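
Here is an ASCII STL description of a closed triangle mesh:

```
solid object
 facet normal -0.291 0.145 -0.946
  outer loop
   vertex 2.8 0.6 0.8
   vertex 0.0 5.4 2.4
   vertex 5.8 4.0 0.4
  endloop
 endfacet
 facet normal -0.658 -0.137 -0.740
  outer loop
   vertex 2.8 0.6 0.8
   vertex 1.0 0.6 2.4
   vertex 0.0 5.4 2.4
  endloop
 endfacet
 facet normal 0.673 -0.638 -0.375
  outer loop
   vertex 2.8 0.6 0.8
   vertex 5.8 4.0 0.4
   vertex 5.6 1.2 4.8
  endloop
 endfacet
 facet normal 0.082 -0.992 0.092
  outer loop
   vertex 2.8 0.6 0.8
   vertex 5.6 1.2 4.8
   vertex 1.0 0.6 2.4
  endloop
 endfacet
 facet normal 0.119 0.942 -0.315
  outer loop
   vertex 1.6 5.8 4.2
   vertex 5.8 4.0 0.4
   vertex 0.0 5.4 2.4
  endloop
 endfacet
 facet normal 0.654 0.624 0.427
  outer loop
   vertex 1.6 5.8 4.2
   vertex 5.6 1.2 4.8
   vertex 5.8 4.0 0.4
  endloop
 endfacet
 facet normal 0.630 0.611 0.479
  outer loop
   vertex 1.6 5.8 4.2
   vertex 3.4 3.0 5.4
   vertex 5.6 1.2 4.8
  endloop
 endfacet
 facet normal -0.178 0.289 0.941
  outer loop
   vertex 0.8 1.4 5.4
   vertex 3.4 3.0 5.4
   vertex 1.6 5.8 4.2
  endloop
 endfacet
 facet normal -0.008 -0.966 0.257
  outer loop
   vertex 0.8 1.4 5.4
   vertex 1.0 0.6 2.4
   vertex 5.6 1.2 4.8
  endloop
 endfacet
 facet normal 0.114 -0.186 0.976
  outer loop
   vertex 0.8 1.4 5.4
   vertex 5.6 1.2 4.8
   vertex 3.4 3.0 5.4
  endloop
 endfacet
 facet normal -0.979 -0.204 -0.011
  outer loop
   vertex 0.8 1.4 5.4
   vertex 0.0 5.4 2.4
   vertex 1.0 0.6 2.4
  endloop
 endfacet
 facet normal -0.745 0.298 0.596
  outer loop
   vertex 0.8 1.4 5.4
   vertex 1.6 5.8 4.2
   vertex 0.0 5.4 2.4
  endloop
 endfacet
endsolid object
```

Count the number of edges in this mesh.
18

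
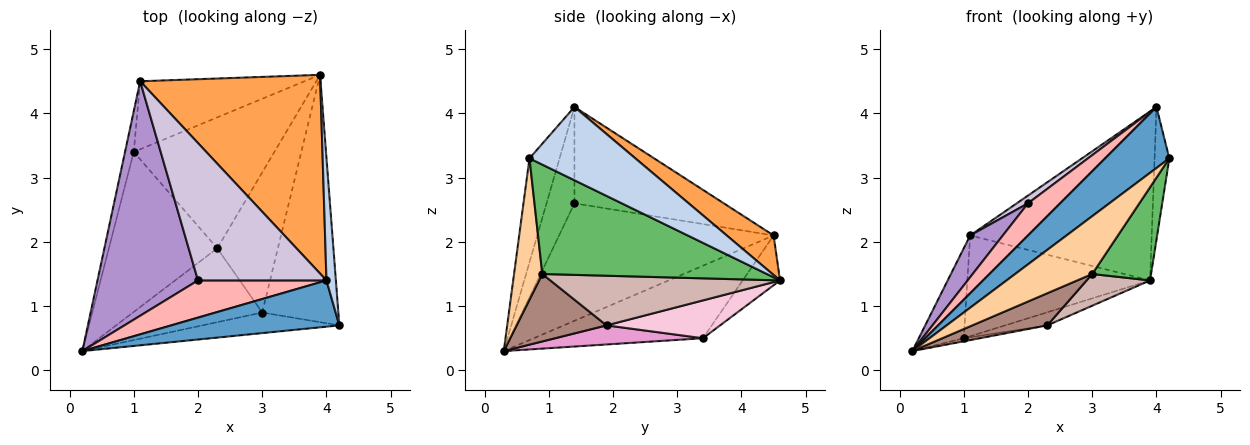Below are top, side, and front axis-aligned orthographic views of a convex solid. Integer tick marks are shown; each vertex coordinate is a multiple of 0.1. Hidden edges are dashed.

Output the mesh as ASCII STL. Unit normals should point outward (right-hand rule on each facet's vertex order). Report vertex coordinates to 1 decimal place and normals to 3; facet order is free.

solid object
 facet normal -0.350 -0.747 0.566
  outer loop
   vertex 4.0 1.4 4.1
   vertex 0.2 0.3 0.3
   vertex 4.2 0.7 3.3
  endloop
 endfacet
 facet normal 0.983 0.137 0.126
  outer loop
   vertex 4.0 1.4 4.1
   vertex 4.2 0.7 3.3
   vertex 3.9 4.6 1.4
  endloop
 endfacet
 facet normal 0.165 0.639 0.751
  outer loop
   vertex 1.1 4.5 2.1
   vertex 4.0 1.4 4.1
   vertex 3.9 4.6 1.4
  endloop
 endfacet
 facet normal 0.327 -0.891 -0.317
  outer loop
   vertex 3.0 0.9 1.5
   vertex 4.2 0.7 3.3
   vertex 0.2 0.3 0.3
  endloop
 endfacet
 facet normal 0.802 -0.210 -0.558
  outer loop
   vertex 3.0 0.9 1.5
   vertex 3.9 4.6 1.4
   vertex 4.2 0.7 3.3
  endloop
 endfacet
 facet normal -0.960 0.255 -0.115
  outer loop
   vertex 1.0 3.4 0.5
   vertex 0.2 0.3 0.3
   vertex 1.1 4.5 2.1
  endloop
 endfacet
 facet normal -0.167 0.817 -0.551
  outer loop
   vertex 1.0 3.4 0.5
   vertex 1.1 4.5 2.1
   vertex 3.9 4.6 1.4
  endloop
 endfacet
 facet normal -0.494 -0.568 0.658
  outer loop
   vertex 2.0 1.4 2.6
   vertex 0.2 0.3 0.3
   vertex 4.0 1.4 4.1
  endloop
 endfacet
 facet normal -0.755 -0.115 0.646
  outer loop
   vertex 2.0 1.4 2.6
   vertex 1.1 4.5 2.1
   vertex 0.2 0.3 0.3
  endloop
 endfacet
 facet normal -0.599 -0.045 0.799
  outer loop
   vertex 2.0 1.4 2.6
   vertex 4.0 1.4 4.1
   vertex 1.1 4.5 2.1
  endloop
 endfacet
 facet normal 0.432 -0.360 -0.827
  outer loop
   vertex 2.3 1.9 0.7
   vertex 3.0 0.9 1.5
   vertex 0.2 0.3 0.3
  endloop
 endfacet
 facet normal 0.624 -0.172 -0.762
  outer loop
   vertex 2.3 1.9 0.7
   vertex 3.9 4.6 1.4
   vertex 3.0 0.9 1.5
  endloop
 endfacet
 facet normal 0.173 0.019 -0.985
  outer loop
   vertex 2.3 1.9 0.7
   vertex 0.2 0.3 0.3
   vertex 1.0 3.4 0.5
  endloop
 endfacet
 facet normal 0.259 0.096 -0.961
  outer loop
   vertex 2.3 1.9 0.7
   vertex 1.0 3.4 0.5
   vertex 3.9 4.6 1.4
  endloop
 endfacet
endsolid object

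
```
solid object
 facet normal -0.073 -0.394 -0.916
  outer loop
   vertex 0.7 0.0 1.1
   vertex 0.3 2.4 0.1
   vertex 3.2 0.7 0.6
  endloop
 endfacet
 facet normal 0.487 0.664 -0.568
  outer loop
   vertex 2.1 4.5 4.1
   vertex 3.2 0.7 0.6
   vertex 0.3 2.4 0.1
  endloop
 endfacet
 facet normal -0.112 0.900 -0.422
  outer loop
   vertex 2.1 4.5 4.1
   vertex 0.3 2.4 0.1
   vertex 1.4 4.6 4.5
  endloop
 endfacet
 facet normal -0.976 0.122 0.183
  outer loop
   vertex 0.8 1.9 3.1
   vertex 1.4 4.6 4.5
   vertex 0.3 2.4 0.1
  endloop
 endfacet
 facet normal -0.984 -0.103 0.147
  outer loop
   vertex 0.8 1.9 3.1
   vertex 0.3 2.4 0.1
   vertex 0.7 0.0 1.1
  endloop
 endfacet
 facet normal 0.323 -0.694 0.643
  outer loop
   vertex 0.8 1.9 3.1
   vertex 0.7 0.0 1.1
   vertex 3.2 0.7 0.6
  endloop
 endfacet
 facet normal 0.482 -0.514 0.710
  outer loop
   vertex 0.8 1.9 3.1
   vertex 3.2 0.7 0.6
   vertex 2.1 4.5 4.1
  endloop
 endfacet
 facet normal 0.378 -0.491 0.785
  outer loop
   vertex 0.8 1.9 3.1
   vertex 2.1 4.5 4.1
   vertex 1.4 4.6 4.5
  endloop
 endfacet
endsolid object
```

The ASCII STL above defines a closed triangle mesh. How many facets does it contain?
8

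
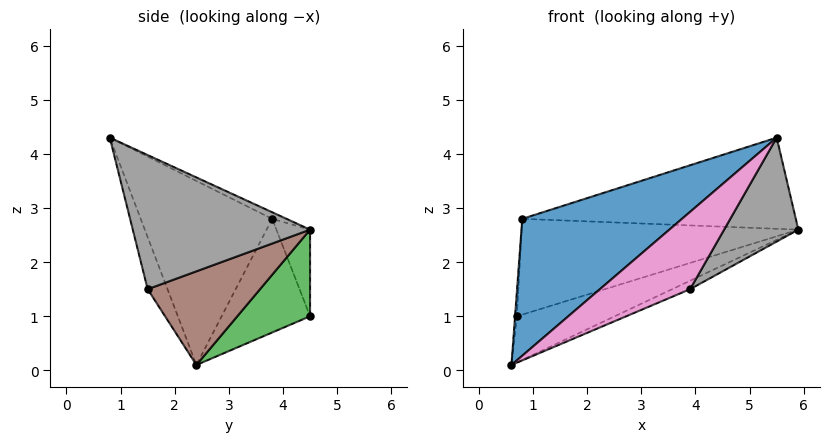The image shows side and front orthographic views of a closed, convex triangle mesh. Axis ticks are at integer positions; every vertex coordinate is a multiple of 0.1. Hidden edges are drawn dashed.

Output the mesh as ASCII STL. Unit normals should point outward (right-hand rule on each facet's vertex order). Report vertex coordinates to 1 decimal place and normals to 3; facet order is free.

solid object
 facet normal -0.580 -0.705 0.408
  outer loop
   vertex 0.8 3.8 2.8
   vertex 0.6 2.4 0.1
   vertex 5.5 0.8 4.3
  endloop
 endfacet
 facet normal -0.022 0.419 0.908
  outer loop
   vertex 0.8 3.8 2.8
   vertex 5.5 0.8 4.3
   vertex 5.9 4.5 2.6
  endloop
 endfacet
 facet normal 0.273 0.368 -0.889
  outer loop
   vertex 0.7 4.5 1.0
   vertex 5.9 4.5 2.6
   vertex 0.6 2.4 0.1
  endloop
 endfacet
 facet normal -0.998 0.020 0.063
  outer loop
   vertex 0.7 4.5 1.0
   vertex 0.6 2.4 0.1
   vertex 0.8 3.8 2.8
  endloop
 endfacet
 facet normal -0.112 0.924 0.366
  outer loop
   vertex 0.7 4.5 1.0
   vertex 0.8 3.8 2.8
   vertex 5.9 4.5 2.6
  endloop
 endfacet
 facet normal 0.405 0.065 -0.912
  outer loop
   vertex 3.9 1.5 1.5
   vertex 0.6 2.4 0.1
   vertex 5.9 4.5 2.6
  endloop
 endfacet
 facet normal -0.213 -0.970 -0.120
  outer loop
   vertex 3.9 1.5 1.5
   vertex 5.5 0.8 4.3
   vertex 0.6 2.4 0.1
  endloop
 endfacet
 facet normal 0.783 -0.328 -0.529
  outer loop
   vertex 3.9 1.5 1.5
   vertex 5.9 4.5 2.6
   vertex 5.5 0.8 4.3
  endloop
 endfacet
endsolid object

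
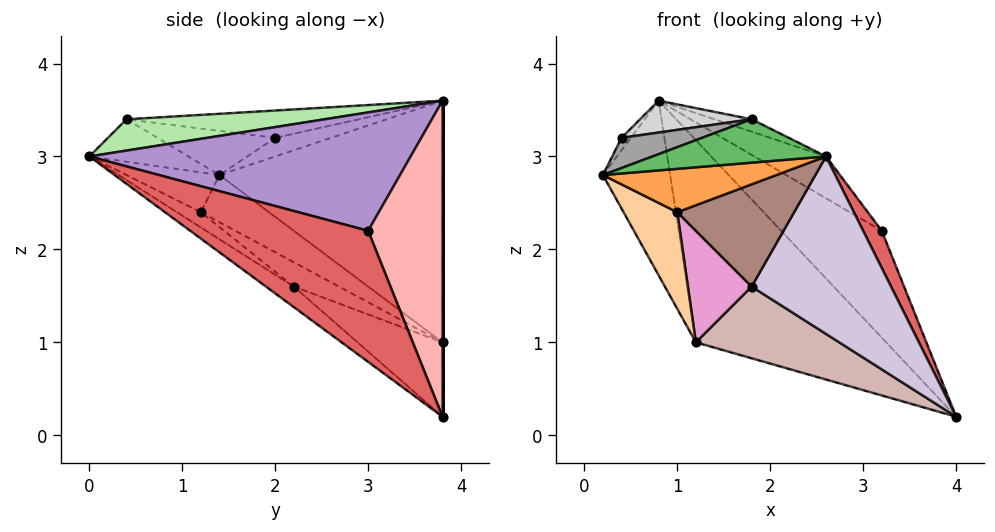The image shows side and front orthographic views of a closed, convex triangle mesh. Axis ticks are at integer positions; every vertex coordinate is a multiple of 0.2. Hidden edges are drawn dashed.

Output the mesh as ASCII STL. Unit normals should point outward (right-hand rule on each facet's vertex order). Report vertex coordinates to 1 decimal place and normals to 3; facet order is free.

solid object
 facet normal -0.947 0.285 -0.146
  outer loop
   vertex 1.2 3.8 1.0
   vertex 0.2 1.4 2.8
   vertex 0.8 3.8 3.6
  endloop
 endfacet
 facet normal 0.000 1.000 0.000
  outer loop
   vertex 1.2 3.8 1.0
   vertex 0.8 3.8 3.6
   vertex 4.0 3.8 0.2
  endloop
 endfacet
 facet normal -0.422 -0.787 -0.450
  outer loop
   vertex 1.0 1.2 2.4
   vertex 2.6 0.0 3.0
   vertex 0.2 1.4 2.8
  endloop
 endfacet
 facet normal -0.488 -0.384 -0.784
  outer loop
   vertex 1.0 1.2 2.4
   vertex 0.2 1.4 2.8
   vertex 1.2 3.8 1.0
  endloop
 endfacet
 facet normal -0.492 -0.862 -0.123
  outer loop
   vertex 1.8 0.4 3.4
   vertex 0.2 1.4 2.8
   vertex 2.6 0.0 3.0
  endloop
 endfacet
 facet normal 0.481 0.090 0.872
  outer loop
   vertex 1.8 0.4 3.4
   vertex 2.6 0.0 3.0
   vertex 0.8 3.8 3.6
  endloop
 endfacet
 facet normal 0.937 -0.098 0.336
  outer loop
   vertex 3.2 3.0 2.2
   vertex 2.6 0.0 3.0
   vertex 4.0 3.8 0.2
  endloop
 endfacet
 facet normal 0.519 0.702 0.488
  outer loop
   vertex 3.2 3.0 2.2
   vertex 4.0 3.8 0.2
   vertex 0.8 3.8 3.6
  endloop
 endfacet
 facet normal 0.529 0.118 0.840
  outer loop
   vertex 3.2 3.0 2.2
   vertex 0.8 3.8 3.6
   vertex 2.6 0.0 3.0
  endloop
 endfacet
 facet normal -0.112 -0.562 -0.819
  outer loop
   vertex 1.8 2.2 1.6
   vertex 4.0 3.8 0.2
   vertex 2.6 0.0 3.0
  endloop
 endfacet
 facet normal -0.115 -0.563 -0.819
  outer loop
   vertex 1.8 2.2 1.6
   vertex 2.6 0.0 3.0
   vertex 1.0 1.2 2.4
  endloop
 endfacet
 facet normal -0.249 -0.421 -0.872
  outer loop
   vertex 1.8 2.2 1.6
   vertex 1.2 3.8 1.0
   vertex 4.0 3.8 0.2
  endloop
 endfacet
 facet normal -0.307 -0.433 -0.848
  outer loop
   vertex 1.8 2.2 1.6
   vertex 1.0 1.2 2.4
   vertex 1.2 3.8 1.0
  endloop
 endfacet
 facet normal -0.958 0.160 0.239
  outer loop
   vertex 0.4 2.0 3.2
   vertex 0.8 3.8 3.6
   vertex 0.2 1.4 2.8
  endloop
 endfacet
 facet normal -0.513 -0.351 0.783
  outer loop
   vertex 0.4 2.0 3.2
   vertex 0.2 1.4 2.8
   vertex 1.8 0.4 3.4
  endloop
 endfacet
 facet normal -0.299 -0.143 0.944
  outer loop
   vertex 0.4 2.0 3.2
   vertex 1.8 0.4 3.4
   vertex 0.8 3.8 3.6
  endloop
 endfacet
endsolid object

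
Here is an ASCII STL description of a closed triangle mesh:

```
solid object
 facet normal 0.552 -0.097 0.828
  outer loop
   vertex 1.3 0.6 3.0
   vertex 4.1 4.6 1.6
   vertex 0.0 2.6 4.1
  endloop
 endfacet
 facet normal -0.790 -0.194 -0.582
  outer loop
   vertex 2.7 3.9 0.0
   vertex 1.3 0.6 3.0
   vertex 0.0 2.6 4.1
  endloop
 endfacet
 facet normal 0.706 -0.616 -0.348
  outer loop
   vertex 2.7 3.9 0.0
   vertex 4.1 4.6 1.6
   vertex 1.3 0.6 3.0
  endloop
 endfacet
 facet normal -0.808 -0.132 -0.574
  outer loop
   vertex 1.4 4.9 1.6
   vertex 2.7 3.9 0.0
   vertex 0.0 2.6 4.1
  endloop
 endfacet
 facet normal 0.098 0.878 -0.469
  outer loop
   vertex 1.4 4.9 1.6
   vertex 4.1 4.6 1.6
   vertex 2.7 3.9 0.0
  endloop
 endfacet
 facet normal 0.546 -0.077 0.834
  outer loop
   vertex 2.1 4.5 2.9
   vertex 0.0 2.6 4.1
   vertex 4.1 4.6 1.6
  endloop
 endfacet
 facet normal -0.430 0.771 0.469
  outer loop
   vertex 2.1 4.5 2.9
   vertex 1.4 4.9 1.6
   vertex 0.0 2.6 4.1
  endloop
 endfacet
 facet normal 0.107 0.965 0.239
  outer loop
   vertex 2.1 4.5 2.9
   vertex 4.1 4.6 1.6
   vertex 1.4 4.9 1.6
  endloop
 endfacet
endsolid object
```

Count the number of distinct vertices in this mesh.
6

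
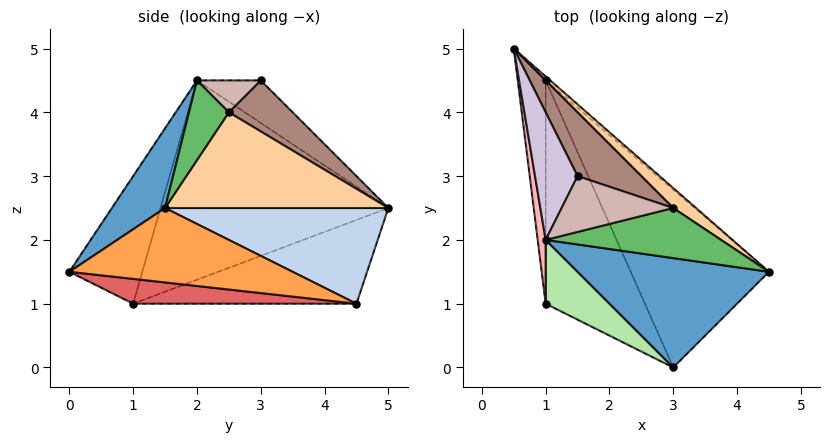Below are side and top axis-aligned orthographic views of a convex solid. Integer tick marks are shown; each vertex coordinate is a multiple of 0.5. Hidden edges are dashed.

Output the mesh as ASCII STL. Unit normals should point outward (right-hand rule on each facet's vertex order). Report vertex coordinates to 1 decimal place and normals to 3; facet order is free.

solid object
 facet normal 0.272 -0.707 0.653
  outer loop
   vertex 1.0 2.0 4.5
   vertex 3.0 0.0 1.5
   vertex 4.5 1.5 2.5
  endloop
 endfacet
 facet normal 0.658 0.752 -0.031
  outer loop
   vertex 1.0 4.5 1.0
   vertex 0.5 5.0 2.5
   vertex 4.5 1.5 2.5
  endloop
 endfacet
 facet normal 0.471 0.112 -0.875
  outer loop
   vertex 1.0 4.5 1.0
   vertex 4.5 1.5 2.5
   vertex 3.0 0.0 1.5
  endloop
 endfacet
 facet normal 0.651 0.743 0.155
  outer loop
   vertex 3.0 2.5 4.0
   vertex 4.5 1.5 2.5
   vertex 0.5 5.0 2.5
  endloop
 endfacet
 facet normal 0.332 -0.597 0.730
  outer loop
   vertex 3.0 2.5 4.0
   vertex 1.0 2.0 4.5
   vertex 4.5 1.5 2.5
  endloop
 endfacet
 facet normal -0.482 -0.843 0.241
  outer loop
   vertex 1.0 1.0 1.0
   vertex 3.0 0.0 1.5
   vertex 1.0 2.0 4.5
  endloop
 endfacet
 facet normal 0.243 0.000 -0.970
  outer loop
   vertex 1.0 1.0 1.0
   vertex 1.0 4.5 1.0
   vertex 3.0 0.0 1.5
  endloop
 endfacet
 facet normal -0.990 -0.139 0.040
  outer loop
   vertex 1.0 1.0 1.0
   vertex 1.0 2.0 4.5
   vertex 0.5 5.0 2.5
  endloop
 endfacet
 facet normal -0.949 0.000 -0.316
  outer loop
   vertex 1.0 1.0 1.0
   vertex 0.5 5.0 2.5
   vertex 1.0 4.5 1.0
  endloop
 endfacet
 facet normal -0.667 0.333 0.667
  outer loop
   vertex 1.5 3.0 4.5
   vertex 0.5 5.0 2.5
   vertex 1.0 2.0 4.5
  endloop
 endfacet
 facet normal 0.422 0.738 0.527
  outer loop
   vertex 1.5 3.0 4.5
   vertex 3.0 2.5 4.0
   vertex 0.5 5.0 2.5
  endloop
 endfacet
 facet normal 0.272 -0.136 0.953
  outer loop
   vertex 1.5 3.0 4.5
   vertex 1.0 2.0 4.5
   vertex 3.0 2.5 4.0
  endloop
 endfacet
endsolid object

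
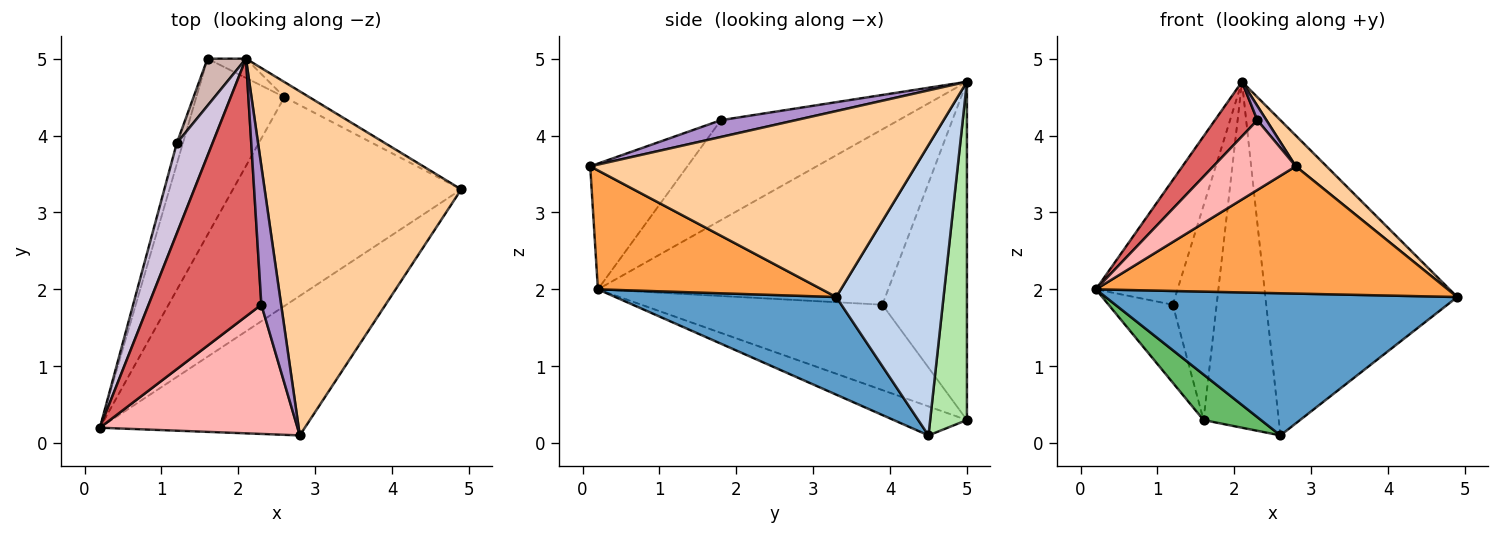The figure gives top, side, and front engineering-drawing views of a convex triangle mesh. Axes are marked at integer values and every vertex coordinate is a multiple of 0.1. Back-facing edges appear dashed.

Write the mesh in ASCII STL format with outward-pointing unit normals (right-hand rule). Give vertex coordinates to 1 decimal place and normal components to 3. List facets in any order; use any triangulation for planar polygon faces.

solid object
 facet normal 0.333 -0.530 -0.779
  outer loop
   vertex 2.6 4.5 0.1
   vertex 4.9 3.3 1.9
   vertex 0.2 0.2 2.0
  endloop
 endfacet
 facet normal 0.488 0.872 -0.042
  outer loop
   vertex 2.6 4.5 0.1
   vertex 2.1 5.0 4.7
   vertex 4.9 3.3 1.9
  endloop
 endfacet
 facet normal 0.394 -0.619 -0.679
  outer loop
   vertex 2.8 0.1 3.6
   vertex 0.2 0.2 2.0
   vertex 4.9 3.3 1.9
  endloop
 endfacet
 facet normal 0.686 -0.065 0.725
  outer loop
   vertex 2.8 0.1 3.6
   vertex 4.9 3.3 1.9
   vertex 2.1 5.0 4.7
  endloop
 endfacet
 facet normal -0.304 -0.238 -0.923
  outer loop
   vertex 1.6 5.0 0.3
   vertex 2.6 4.5 0.1
   vertex 0.2 0.2 2.0
  endloop
 endfacet
 facet normal 0.439 0.897 -0.050
  outer loop
   vertex 1.6 5.0 0.3
   vertex 2.1 5.0 4.7
   vertex 2.6 4.5 0.1
  endloop
 endfacet
 facet normal -0.655 -0.156 0.739
  outer loop
   vertex 2.3 1.8 4.2
   vertex 2.1 5.0 4.7
   vertex 0.2 0.2 2.0
  endloop
 endfacet
 facet normal -0.488 -0.415 0.768
  outer loop
   vertex 2.3 1.8 4.2
   vertex 0.2 0.2 2.0
   vertex 2.8 0.1 3.6
  endloop
 endfacet
 facet normal 0.645 -0.078 0.760
  outer loop
   vertex 2.3 1.8 4.2
   vertex 2.8 0.1 3.6
   vertex 2.1 5.0 4.7
  endloop
 endfacet
 facet normal -0.945 0.266 0.192
  outer loop
   vertex 1.2 3.9 1.8
   vertex 0.2 0.2 2.0
   vertex 2.1 5.0 4.7
  endloop
 endfacet
 facet normal -0.964 0.257 -0.069
  outer loop
   vertex 1.2 3.9 1.8
   vertex 1.6 5.0 0.3
   vertex 0.2 0.2 2.0
  endloop
 endfacet
 facet normal -0.883 0.458 0.100
  outer loop
   vertex 1.2 3.9 1.8
   vertex 2.1 5.0 4.7
   vertex 1.6 5.0 0.3
  endloop
 endfacet
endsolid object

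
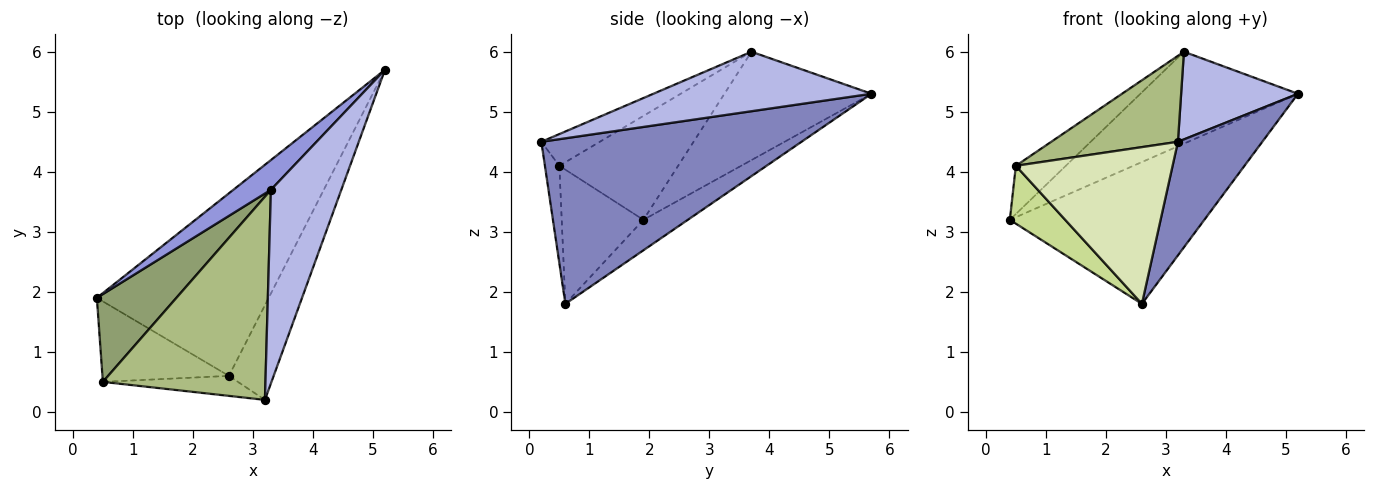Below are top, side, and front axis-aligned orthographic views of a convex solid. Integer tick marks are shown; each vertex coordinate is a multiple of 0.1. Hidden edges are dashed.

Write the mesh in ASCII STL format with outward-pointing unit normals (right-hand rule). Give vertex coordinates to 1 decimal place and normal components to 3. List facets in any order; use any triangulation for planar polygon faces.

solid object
 facet normal -0.139 0.607 -0.782
  outer loop
   vertex 2.6 0.6 1.8
   vertex 0.4 1.9 3.2
   vertex 5.2 5.7 5.3
  endloop
 endfacet
 facet normal 0.921 -0.299 -0.249
  outer loop
   vertex 2.6 0.6 1.8
   vertex 5.2 5.7 5.3
   vertex 3.2 0.2 4.5
  endloop
 endfacet
 facet normal -0.664 0.711 0.230
  outer loop
   vertex 3.3 3.7 6.0
   vertex 5.2 5.7 5.3
   vertex 0.4 1.9 3.2
  endloop
 endfacet
 facet normal 0.610 -0.327 0.722
  outer loop
   vertex 3.3 3.7 6.0
   vertex 3.2 0.2 4.5
   vertex 5.2 5.7 5.3
  endloop
 endfacet
 facet normal -0.753 0.317 0.576
  outer loop
   vertex 0.5 0.5 4.1
   vertex 3.3 3.7 6.0
   vertex 0.4 1.9 3.2
  endloop
 endfacet
 facet normal -0.177 -0.383 0.906
  outer loop
   vertex 0.5 0.5 4.1
   vertex 3.2 0.2 4.5
   vertex 3.3 3.7 6.0
  endloop
 endfacet
 facet normal -0.653 -0.442 -0.615
  outer loop
   vertex 0.5 0.5 4.1
   vertex 0.4 1.9 3.2
   vertex 2.6 0.6 1.8
  endloop
 endfacet
 facet normal -0.091 -0.988 -0.126
  outer loop
   vertex 0.5 0.5 4.1
   vertex 2.6 0.6 1.8
   vertex 3.2 0.2 4.5
  endloop
 endfacet
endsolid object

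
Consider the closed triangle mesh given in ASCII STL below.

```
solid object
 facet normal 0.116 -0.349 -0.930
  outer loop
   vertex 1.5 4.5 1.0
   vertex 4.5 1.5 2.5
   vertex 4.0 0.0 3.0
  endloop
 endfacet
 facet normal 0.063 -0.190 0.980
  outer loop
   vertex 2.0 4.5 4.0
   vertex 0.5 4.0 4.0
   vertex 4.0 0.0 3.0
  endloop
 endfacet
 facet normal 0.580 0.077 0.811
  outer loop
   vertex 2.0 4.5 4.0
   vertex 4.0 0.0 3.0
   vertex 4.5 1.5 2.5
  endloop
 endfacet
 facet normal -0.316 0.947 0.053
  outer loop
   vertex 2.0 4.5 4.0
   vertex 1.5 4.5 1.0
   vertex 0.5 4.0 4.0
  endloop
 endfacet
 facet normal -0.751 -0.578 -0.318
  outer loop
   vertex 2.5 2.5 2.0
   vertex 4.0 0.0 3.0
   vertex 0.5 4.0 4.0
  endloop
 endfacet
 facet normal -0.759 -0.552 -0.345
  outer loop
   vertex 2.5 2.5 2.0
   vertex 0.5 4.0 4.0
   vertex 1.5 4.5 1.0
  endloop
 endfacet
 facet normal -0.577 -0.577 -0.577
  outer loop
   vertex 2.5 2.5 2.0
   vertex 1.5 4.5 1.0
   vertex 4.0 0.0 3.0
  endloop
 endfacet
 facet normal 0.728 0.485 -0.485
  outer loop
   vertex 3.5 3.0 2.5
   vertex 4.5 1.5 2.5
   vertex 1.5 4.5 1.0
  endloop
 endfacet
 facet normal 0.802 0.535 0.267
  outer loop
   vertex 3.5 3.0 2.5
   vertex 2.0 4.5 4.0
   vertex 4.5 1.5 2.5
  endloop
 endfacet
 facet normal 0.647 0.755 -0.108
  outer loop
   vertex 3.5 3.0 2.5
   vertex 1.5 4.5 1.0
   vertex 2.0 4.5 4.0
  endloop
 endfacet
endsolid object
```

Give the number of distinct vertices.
7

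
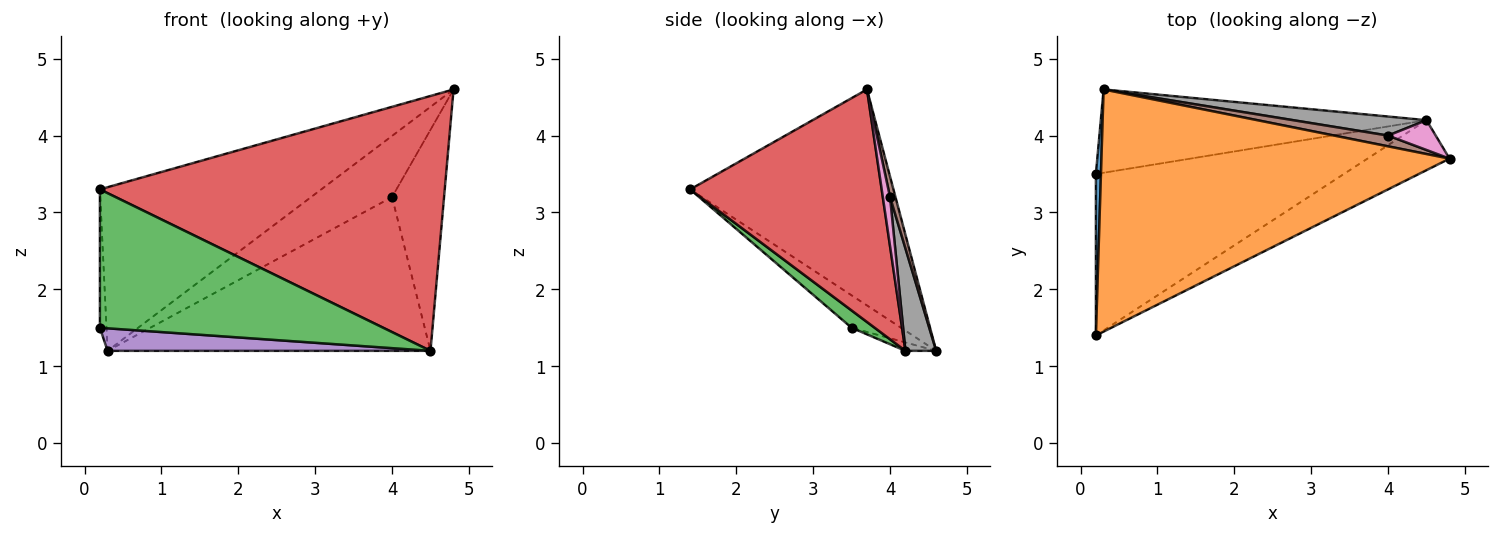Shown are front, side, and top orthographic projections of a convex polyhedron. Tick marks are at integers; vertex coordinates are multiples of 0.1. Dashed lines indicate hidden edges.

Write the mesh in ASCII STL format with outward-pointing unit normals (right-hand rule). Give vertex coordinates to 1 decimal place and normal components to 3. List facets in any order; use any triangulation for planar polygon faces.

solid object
 facet normal -0.980 0.131 0.152
  outer loop
   vertex 0.3 4.6 1.2
   vertex 0.2 3.5 1.5
   vertex 0.2 1.4 3.3
  endloop
 endfacet
 facet normal -0.457 0.498 0.737
  outer loop
   vertex 0.3 4.6 1.2
   vertex 0.2 1.4 3.3
   vertex 4.8 3.7 4.6
  endloop
 endfacet
 facet normal 0.053 -0.650 -0.758
  outer loop
   vertex 4.5 4.2 1.2
   vertex 0.2 1.4 3.3
   vertex 0.2 3.5 1.5
  endloop
 endfacet
 facet normal 0.479 -0.862 -0.169
  outer loop
   vertex 4.5 4.2 1.2
   vertex 4.8 3.7 4.6
   vertex 0.2 1.4 3.3
  endloop
 endfacet
 facet normal -0.025 -0.261 -0.965
  outer loop
   vertex 4.5 4.2 1.2
   vertex 0.2 3.5 1.5
   vertex 0.3 4.6 1.2
  endloop
 endfacet
 facet normal 0.066 0.983 0.173
  outer loop
   vertex 4.0 4.0 3.2
   vertex 0.3 4.6 1.2
   vertex 4.8 3.7 4.6
  endloop
 endfacet
 facet normal 0.137 0.982 0.132
  outer loop
   vertex 4.0 4.0 3.2
   vertex 4.8 3.7 4.6
   vertex 4.5 4.2 1.2
  endloop
 endfacet
 facet normal 0.094 0.988 0.122
  outer loop
   vertex 4.0 4.0 3.2
   vertex 4.5 4.2 1.2
   vertex 0.3 4.6 1.2
  endloop
 endfacet
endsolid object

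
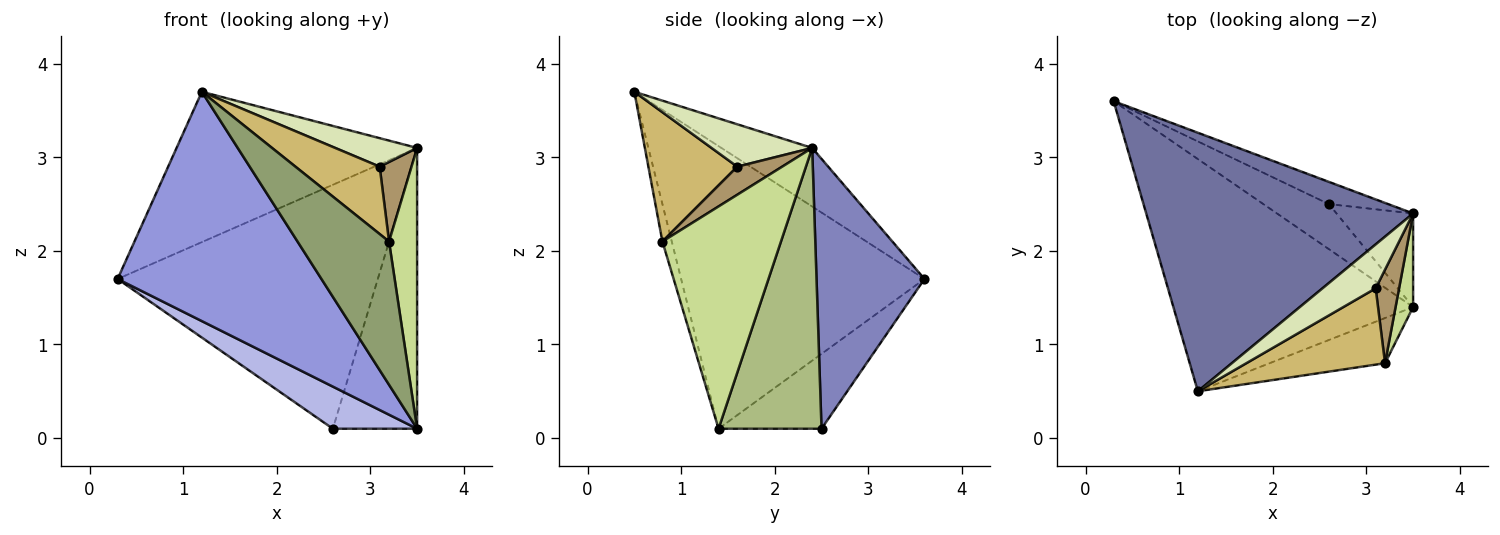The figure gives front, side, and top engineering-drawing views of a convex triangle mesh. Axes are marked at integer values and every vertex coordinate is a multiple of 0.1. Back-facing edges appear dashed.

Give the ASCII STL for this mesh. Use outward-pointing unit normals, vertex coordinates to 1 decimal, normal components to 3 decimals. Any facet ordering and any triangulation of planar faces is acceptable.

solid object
 facet normal -0.186 0.494 0.849
  outer loop
   vertex 1.2 0.5 3.7
   vertex 3.5 2.4 3.1
   vertex 0.3 3.6 1.7
  endloop
 endfacet
 facet normal 0.382 0.920 -0.084
  outer loop
   vertex 2.6 2.5 0.1
   vertex 0.3 3.6 1.7
   vertex 3.5 2.4 3.1
  endloop
 endfacet
 facet normal -0.643 -0.538 -0.545
  outer loop
   vertex 3.5 1.4 0.1
   vertex 1.2 0.5 3.7
   vertex 0.3 3.6 1.7
  endloop
 endfacet
 facet normal -0.641 -0.524 -0.561
  outer loop
   vertex 3.5 1.4 0.1
   vertex 0.3 3.6 1.7
   vertex 2.6 2.5 0.1
  endloop
 endfacet
 facet normal -0.097 -0.949 -0.299
  outer loop
   vertex 3.5 1.4 0.1
   vertex 3.2 0.8 2.1
   vertex 1.2 0.5 3.7
  endloop
 endfacet
 facet normal 0.757 0.620 -0.207
  outer loop
   vertex 3.5 1.4 0.1
   vertex 2.6 2.5 0.1
   vertex 3.5 2.4 3.1
  endloop
 endfacet
 facet normal 0.970 -0.230 0.077
  outer loop
   vertex 3.5 1.4 0.1
   vertex 3.5 2.4 3.1
   vertex 3.2 0.8 2.1
  endloop
 endfacet
 facet normal 0.556 -0.452 0.698
  outer loop
   vertex 3.1 1.6 2.9
   vertex 3.5 2.4 3.1
   vertex 1.2 0.5 3.7
  endloop
 endfacet
 facet normal 0.675 -0.478 0.562
  outer loop
   vertex 3.1 1.6 2.9
   vertex 3.2 0.8 2.1
   vertex 3.5 2.4 3.1
  endloop
 endfacet
 facet normal 0.573 -0.543 0.614
  outer loop
   vertex 3.1 1.6 2.9
   vertex 1.2 0.5 3.7
   vertex 3.2 0.8 2.1
  endloop
 endfacet
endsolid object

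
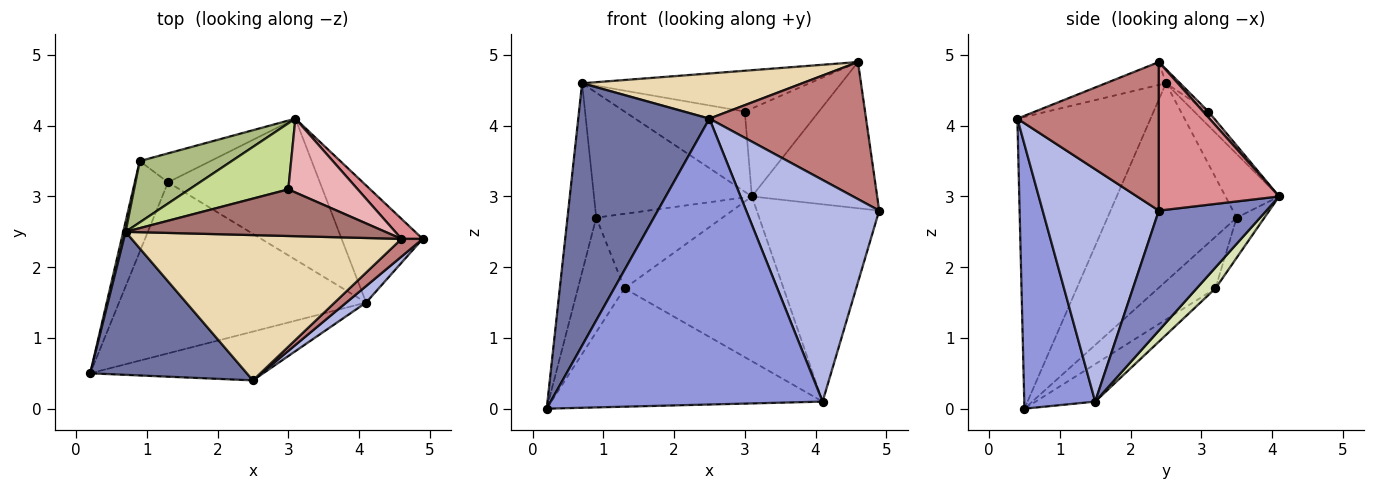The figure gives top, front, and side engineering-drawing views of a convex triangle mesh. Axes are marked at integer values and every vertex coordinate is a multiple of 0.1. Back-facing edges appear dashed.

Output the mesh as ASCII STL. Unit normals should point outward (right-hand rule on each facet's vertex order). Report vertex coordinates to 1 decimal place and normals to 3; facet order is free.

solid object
 facet normal -0.665 -0.655 0.357
  outer loop
   vertex 0.7 2.5 4.6
   vertex 0.2 0.5 0.0
   vertex 2.5 0.4 4.1
  endloop
 endfacet
 facet normal 0.603 0.686 -0.407
  outer loop
   vertex 4.1 1.5 0.1
   vertex 3.1 4.1 3.0
   vertex 4.9 2.4 2.8
  endloop
 endfacet
 facet normal 0.249 -0.955 -0.163
  outer loop
   vertex 4.1 1.5 0.1
   vertex 2.5 0.4 4.1
   vertex 0.2 0.5 0.0
  endloop
 endfacet
 facet normal 0.657 -0.752 0.056
  outer loop
   vertex 4.1 1.5 0.1
   vertex 4.9 2.4 2.8
   vertex 2.5 0.4 4.1
  endloop
 endfacet
 facet normal -0.976 0.217 0.012
  outer loop
   vertex 0.9 3.5 2.7
   vertex 0.2 0.5 0.0
   vertex 0.7 2.5 4.6
  endloop
 endfacet
 facet normal -0.292 0.859 0.421
  outer loop
   vertex 0.9 3.5 2.7
   vertex 0.7 2.5 4.6
   vertex 3.1 4.1 3.0
  endloop
 endfacet
 facet normal -0.090 0.769 0.633
  outer loop
   vertex 3.0 3.1 4.2
   vertex 3.1 4.1 3.0
   vertex 0.7 2.5 4.6
  endloop
 endfacet
 facet normal 0.089 0.757 -0.648
  outer loop
   vertex 1.3 3.2 1.7
   vertex 3.1 4.1 3.0
   vertex 4.1 1.5 0.1
  endloop
 endfacet
 facet normal -0.201 0.913 -0.354
  outer loop
   vertex 1.3 3.2 1.7
   vertex 0.9 3.5 2.7
   vertex 3.1 4.1 3.0
  endloop
 endfacet
 facet normal -0.124 0.564 -0.816
  outer loop
   vertex 1.3 3.2 1.7
   vertex 4.1 1.5 0.1
   vertex 0.2 0.5 0.0
  endloop
 endfacet
 facet normal -0.694 0.564 -0.447
  outer loop
   vertex 1.3 3.2 1.7
   vertex 0.2 0.5 0.0
   vertex 0.9 3.5 2.7
  endloop
 endfacet
 facet normal -0.081 -0.296 0.952
  outer loop
   vertex 4.6 2.4 4.9
   vertex 0.7 2.5 4.6
   vertex 2.5 0.4 4.1
  endloop
 endfacet
 facet normal -0.041 0.658 0.752
  outer loop
   vertex 4.6 2.4 4.9
   vertex 3.0 3.1 4.2
   vertex 0.7 2.5 4.6
  endloop
 endfacet
 facet normal 0.667 -0.739 0.095
  outer loop
   vertex 4.6 2.4 4.9
   vertex 2.5 0.4 4.1
   vertex 4.9 2.4 2.8
  endloop
 endfacet
 facet normal 0.689 0.718 0.098
  outer loop
   vertex 4.6 2.4 4.9
   vertex 4.9 2.4 2.8
   vertex 3.1 4.1 3.0
  endloop
 endfacet
 facet normal 0.054 0.765 0.642
  outer loop
   vertex 4.6 2.4 4.9
   vertex 3.1 4.1 3.0
   vertex 3.0 3.1 4.2
  endloop
 endfacet
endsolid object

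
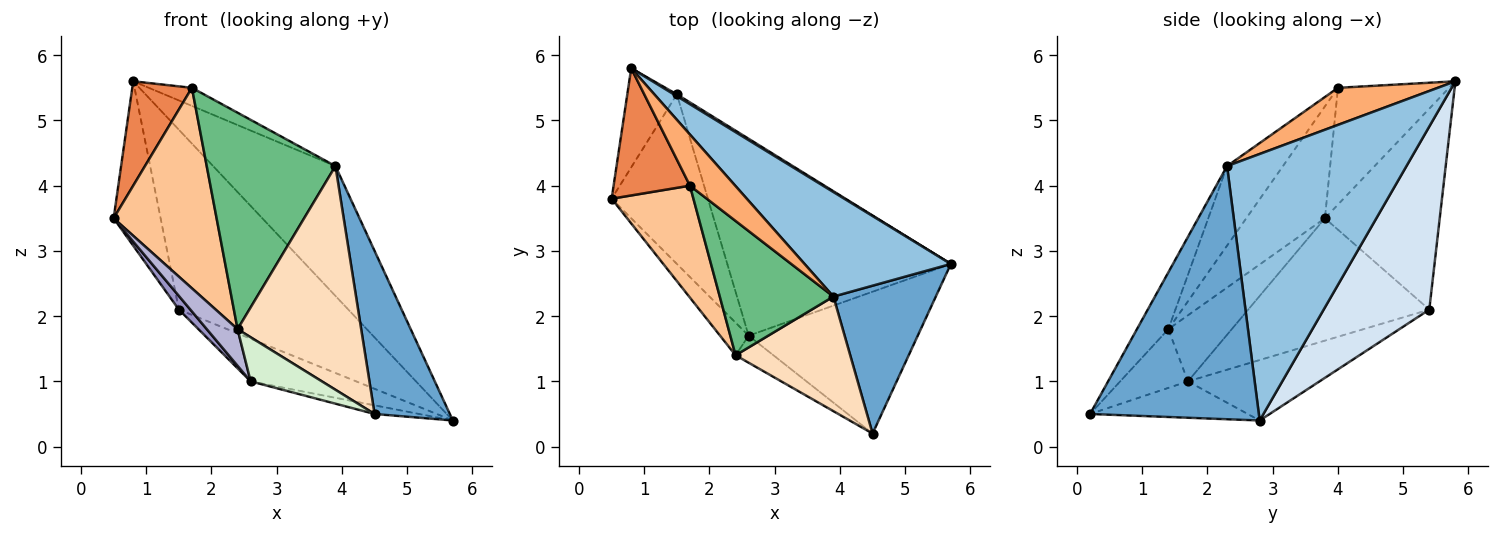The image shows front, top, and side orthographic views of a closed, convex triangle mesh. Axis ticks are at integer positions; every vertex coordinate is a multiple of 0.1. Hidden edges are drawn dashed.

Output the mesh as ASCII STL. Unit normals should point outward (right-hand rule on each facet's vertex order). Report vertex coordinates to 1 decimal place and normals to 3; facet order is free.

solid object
 facet normal 0.857 -0.382 0.346
  outer loop
   vertex 3.9 2.3 4.3
   vertex 4.5 0.2 0.5
   vertex 5.7 2.8 0.4
  endloop
 endfacet
 facet normal 0.752 0.513 0.413
  outer loop
   vertex 3.9 2.3 4.3
   vertex 5.7 2.8 0.4
   vertex 0.8 5.8 5.6
  endloop
 endfacet
 facet normal -0.902 0.369 -0.223
  outer loop
   vertex 1.5 5.4 2.1
   vertex 0.5 3.8 3.5
   vertex 0.8 5.8 5.6
  endloop
 endfacet
 facet normal 0.529 0.849 0.009
  outer loop
   vertex 1.5 5.4 2.1
   vertex 0.8 5.8 5.6
   vertex 5.7 2.8 0.4
  endloop
 endfacet
 facet normal -0.764 -0.410 0.499
  outer loop
   vertex 1.7 4.0 5.5
   vertex 0.8 5.8 5.6
   vertex 0.5 3.8 3.5
  endloop
 endfacet
 facet normal 0.611 0.264 0.746
  outer loop
   vertex 1.7 4.0 5.5
   vertex 3.9 2.3 4.3
   vertex 0.8 5.8 5.6
  endloop
 endfacet
 facet normal -0.555 -0.726 0.406
  outer loop
   vertex 2.4 1.4 1.8
   vertex 1.7 4.0 5.5
   vertex 0.5 3.8 3.5
  endloop
 endfacet
 facet normal -0.221 -0.868 0.445
  outer loop
   vertex 2.4 1.4 1.8
   vertex 4.5 0.2 0.5
   vertex 3.9 2.3 4.3
  endloop
 endfacet
 facet normal -0.346 -0.797 0.495
  outer loop
   vertex 2.4 1.4 1.8
   vertex 3.9 2.3 4.3
   vertex 1.7 4.0 5.5
  endloop
 endfacet
 facet normal -0.210 0.059 -0.976
  outer loop
   vertex 2.6 1.7 1.0
   vertex 5.7 2.8 0.4
   vertex 4.5 0.2 0.5
  endloop
 endfacet
 facet normal -0.256 0.205 -0.945
  outer loop
   vertex 2.6 1.7 1.0
   vertex 1.5 5.4 2.1
   vertex 5.7 2.8 0.4
  endloop
 endfacet
 facet normal -0.630 -0.662 -0.406
  outer loop
   vertex 2.6 1.7 1.0
   vertex 4.5 0.2 0.5
   vertex 2.4 1.4 1.8
  endloop
 endfacet
 facet normal -0.785 -0.050 -0.618
  outer loop
   vertex 2.6 1.7 1.0
   vertex 0.5 3.8 3.5
   vertex 1.5 5.4 2.1
  endloop
 endfacet
 facet normal -0.838 -0.407 -0.362
  outer loop
   vertex 2.6 1.7 1.0
   vertex 2.4 1.4 1.8
   vertex 0.5 3.8 3.5
  endloop
 endfacet
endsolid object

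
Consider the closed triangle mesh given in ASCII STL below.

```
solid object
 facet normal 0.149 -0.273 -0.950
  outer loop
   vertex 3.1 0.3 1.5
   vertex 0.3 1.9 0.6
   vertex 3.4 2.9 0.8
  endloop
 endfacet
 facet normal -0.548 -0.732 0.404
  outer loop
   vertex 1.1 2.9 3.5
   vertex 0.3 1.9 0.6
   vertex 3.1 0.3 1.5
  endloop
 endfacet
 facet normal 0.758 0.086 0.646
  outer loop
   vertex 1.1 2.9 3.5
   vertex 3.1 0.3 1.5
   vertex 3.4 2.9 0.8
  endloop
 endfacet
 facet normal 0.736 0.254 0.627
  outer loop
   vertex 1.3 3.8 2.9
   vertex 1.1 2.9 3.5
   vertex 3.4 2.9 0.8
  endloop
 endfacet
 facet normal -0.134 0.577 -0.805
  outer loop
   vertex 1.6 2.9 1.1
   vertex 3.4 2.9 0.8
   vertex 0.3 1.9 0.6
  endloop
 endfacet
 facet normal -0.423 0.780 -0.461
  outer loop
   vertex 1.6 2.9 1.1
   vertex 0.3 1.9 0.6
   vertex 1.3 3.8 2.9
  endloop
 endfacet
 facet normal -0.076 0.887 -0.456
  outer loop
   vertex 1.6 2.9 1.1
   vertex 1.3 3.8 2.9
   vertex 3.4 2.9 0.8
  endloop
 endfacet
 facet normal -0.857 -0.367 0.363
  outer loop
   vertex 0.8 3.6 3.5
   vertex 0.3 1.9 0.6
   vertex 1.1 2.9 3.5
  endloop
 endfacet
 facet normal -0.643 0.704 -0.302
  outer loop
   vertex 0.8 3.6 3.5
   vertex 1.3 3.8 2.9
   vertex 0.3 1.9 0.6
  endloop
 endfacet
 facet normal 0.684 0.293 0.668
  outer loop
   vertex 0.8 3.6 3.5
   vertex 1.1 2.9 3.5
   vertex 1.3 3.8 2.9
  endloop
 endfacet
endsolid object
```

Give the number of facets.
10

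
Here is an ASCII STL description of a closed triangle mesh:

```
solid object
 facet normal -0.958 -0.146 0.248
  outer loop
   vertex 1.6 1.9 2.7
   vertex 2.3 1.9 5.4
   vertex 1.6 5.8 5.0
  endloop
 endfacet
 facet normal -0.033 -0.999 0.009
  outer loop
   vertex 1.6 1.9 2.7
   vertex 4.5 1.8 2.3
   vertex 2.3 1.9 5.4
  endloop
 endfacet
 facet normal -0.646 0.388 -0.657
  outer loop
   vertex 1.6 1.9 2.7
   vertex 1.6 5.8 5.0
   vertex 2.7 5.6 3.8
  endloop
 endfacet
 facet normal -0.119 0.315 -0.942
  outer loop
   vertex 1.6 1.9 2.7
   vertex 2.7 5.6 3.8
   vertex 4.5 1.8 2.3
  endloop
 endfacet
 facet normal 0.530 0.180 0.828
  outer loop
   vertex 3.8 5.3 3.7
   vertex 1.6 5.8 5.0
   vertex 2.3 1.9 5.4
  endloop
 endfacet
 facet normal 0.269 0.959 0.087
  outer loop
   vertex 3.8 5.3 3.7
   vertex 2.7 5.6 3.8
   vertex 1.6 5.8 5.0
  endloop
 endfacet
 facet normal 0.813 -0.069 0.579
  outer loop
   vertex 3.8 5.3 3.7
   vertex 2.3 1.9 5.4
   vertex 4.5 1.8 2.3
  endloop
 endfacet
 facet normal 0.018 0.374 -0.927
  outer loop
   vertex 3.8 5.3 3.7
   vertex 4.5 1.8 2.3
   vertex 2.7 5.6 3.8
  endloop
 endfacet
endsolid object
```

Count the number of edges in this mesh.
12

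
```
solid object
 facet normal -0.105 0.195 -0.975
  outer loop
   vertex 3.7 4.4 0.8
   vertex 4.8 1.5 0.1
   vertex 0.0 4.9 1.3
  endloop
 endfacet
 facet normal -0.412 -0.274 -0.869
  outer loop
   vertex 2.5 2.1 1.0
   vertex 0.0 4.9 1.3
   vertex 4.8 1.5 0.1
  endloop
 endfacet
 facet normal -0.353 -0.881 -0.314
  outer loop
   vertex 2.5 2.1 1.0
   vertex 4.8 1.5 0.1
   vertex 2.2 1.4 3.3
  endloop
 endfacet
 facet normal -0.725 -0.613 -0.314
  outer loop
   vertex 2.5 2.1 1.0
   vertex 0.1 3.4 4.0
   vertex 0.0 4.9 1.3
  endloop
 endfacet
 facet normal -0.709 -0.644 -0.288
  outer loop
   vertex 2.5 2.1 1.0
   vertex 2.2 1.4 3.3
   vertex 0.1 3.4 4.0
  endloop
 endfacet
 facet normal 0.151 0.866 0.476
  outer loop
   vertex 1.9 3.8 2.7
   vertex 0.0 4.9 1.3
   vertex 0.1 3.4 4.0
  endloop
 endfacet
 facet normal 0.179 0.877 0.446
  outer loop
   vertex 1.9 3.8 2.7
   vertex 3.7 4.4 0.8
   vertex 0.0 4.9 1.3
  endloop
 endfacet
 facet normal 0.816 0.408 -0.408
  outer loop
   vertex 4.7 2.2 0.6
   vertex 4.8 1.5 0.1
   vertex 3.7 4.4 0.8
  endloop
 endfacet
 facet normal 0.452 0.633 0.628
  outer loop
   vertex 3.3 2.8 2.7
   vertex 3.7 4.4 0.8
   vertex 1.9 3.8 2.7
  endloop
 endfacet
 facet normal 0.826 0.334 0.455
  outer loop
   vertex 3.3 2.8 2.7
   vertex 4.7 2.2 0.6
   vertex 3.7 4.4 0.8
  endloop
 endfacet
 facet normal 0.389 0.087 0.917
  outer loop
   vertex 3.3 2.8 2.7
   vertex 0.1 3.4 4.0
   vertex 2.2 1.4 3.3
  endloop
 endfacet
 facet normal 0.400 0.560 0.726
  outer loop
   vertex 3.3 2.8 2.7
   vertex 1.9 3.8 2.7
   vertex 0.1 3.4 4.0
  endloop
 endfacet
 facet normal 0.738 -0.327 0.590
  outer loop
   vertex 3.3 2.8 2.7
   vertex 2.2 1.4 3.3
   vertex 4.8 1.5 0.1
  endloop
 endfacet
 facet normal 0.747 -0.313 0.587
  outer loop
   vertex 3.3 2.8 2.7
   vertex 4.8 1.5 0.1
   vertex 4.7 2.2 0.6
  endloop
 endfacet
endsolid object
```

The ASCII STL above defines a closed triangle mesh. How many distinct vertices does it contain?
9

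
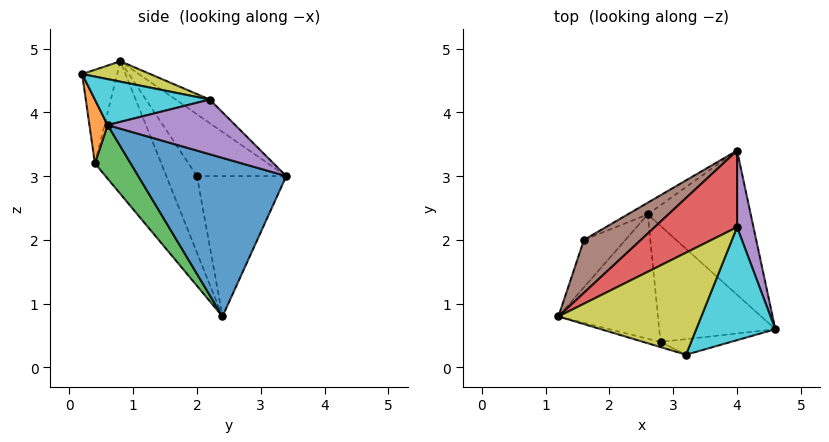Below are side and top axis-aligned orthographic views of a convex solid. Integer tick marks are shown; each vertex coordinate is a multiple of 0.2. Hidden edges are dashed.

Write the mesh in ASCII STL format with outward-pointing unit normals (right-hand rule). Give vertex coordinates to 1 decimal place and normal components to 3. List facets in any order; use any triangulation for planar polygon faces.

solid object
 facet normal 0.838 0.024 -0.544
  outer loop
   vertex 2.6 2.4 0.8
   vertex 4.0 3.4 3.0
   vertex 4.6 0.6 3.8
  endloop
 endfacet
 facet normal -0.625 -0.625 -0.469
  outer loop
   vertex 2.8 0.4 3.2
   vertex 1.2 0.8 4.8
   vertex 2.6 2.4 0.8
  endloop
 endfacet
 facet normal 0.289 -0.723 -0.627
  outer loop
   vertex 2.8 0.4 3.2
   vertex 2.6 2.4 0.8
   vertex 4.6 0.6 3.8
  endloop
 endfacet
 facet normal -0.198 0.693 0.693
  outer loop
   vertex 4.0 2.2 4.2
   vertex 4.0 3.4 3.0
   vertex 1.2 0.8 4.8
  endloop
 endfacet
 facet normal 0.921 0.276 0.276
  outer loop
   vertex 4.0 2.2 4.2
   vertex 4.6 0.6 3.8
   vertex 4.0 3.4 3.0
  endloop
 endfacet
 facet normal -0.457 0.784 0.421
  outer loop
   vertex 1.6 2.0 3.0
   vertex 1.2 0.8 4.8
   vertex 4.0 3.4 3.0
  endloop
 endfacet
 facet normal -0.810 -0.388 -0.439
  outer loop
   vertex 1.6 2.0 3.0
   vertex 2.6 2.4 0.8
   vertex 1.2 0.8 4.8
  endloop
 endfacet
 facet normal -0.503 0.862 -0.072
  outer loop
   vertex 1.6 2.0 3.0
   vertex 4.0 3.4 3.0
   vertex 2.6 2.4 0.8
  endloop
 endfacet
 facet normal 0.140 0.140 0.980
  outer loop
   vertex 3.2 0.2 4.6
   vertex 4.0 2.2 4.2
   vertex 1.2 0.8 4.8
  endloop
 endfacet
 facet normal 0.502 -0.028 0.864
  outer loop
   vertex 3.2 0.2 4.6
   vertex 4.6 0.6 3.8
   vertex 4.0 2.2 4.2
  endloop
 endfacet
 facet normal -0.292 -0.955 -0.053
  outer loop
   vertex 3.2 0.2 4.6
   vertex 1.2 0.8 4.8
   vertex 2.8 0.4 3.2
  endloop
 endfacet
 facet normal 0.170 -0.968 -0.187
  outer loop
   vertex 3.2 0.2 4.6
   vertex 2.8 0.4 3.2
   vertex 4.6 0.6 3.8
  endloop
 endfacet
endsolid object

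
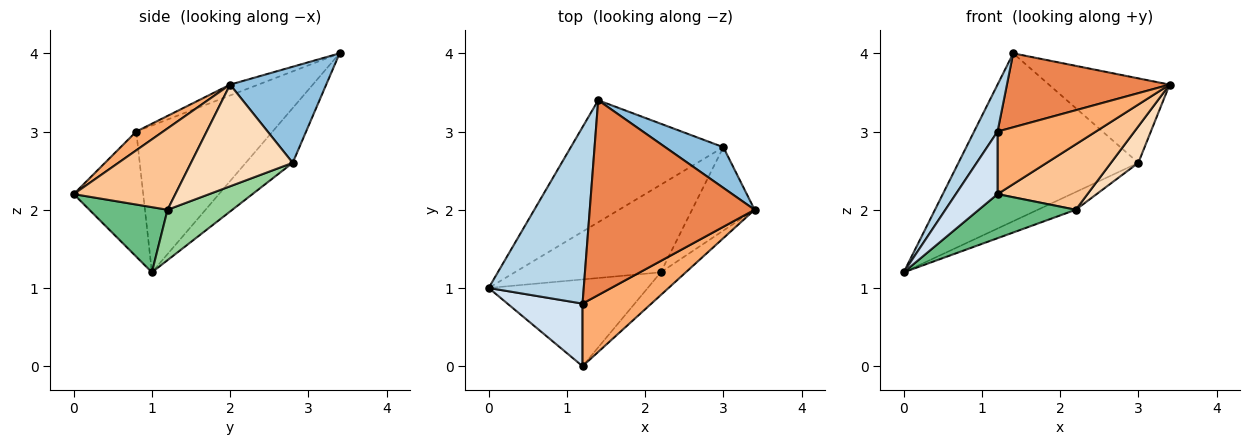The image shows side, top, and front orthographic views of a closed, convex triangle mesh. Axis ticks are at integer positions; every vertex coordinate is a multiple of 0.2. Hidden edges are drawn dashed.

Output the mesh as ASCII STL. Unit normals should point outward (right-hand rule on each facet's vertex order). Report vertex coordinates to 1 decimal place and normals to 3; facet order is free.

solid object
 facet normal -0.206 0.792 -0.575
  outer loop
   vertex 3.0 2.8 2.6
   vertex 0.0 1.0 1.2
   vertex 1.4 3.4 4.0
  endloop
 endfacet
 facet normal 0.583 0.732 0.352
  outer loop
   vertex 3.0 2.8 2.6
   vertex 1.4 3.4 4.0
   vertex 3.4 2.0 3.6
  endloop
 endfacet
 facet normal -0.831 -0.143 0.538
  outer loop
   vertex 1.2 0.8 3.0
   vertex 1.4 3.4 4.0
   vertex 0.0 1.0 1.2
  endloop
 endfacet
 facet normal -0.762 -0.457 0.457
  outer loop
   vertex 1.2 0.8 3.0
   vertex 0.0 1.0 1.2
   vertex 1.2 0.0 2.2
  endloop
 endfacet
 facet normal -0.061 -0.354 0.933
  outer loop
   vertex 1.2 0.8 3.0
   vertex 3.4 2.0 3.6
   vertex 1.4 3.4 4.0
  endloop
 endfacet
 facet normal 0.189 -0.694 0.694
  outer loop
   vertex 1.2 0.8 3.0
   vertex 1.2 0.0 2.2
   vertex 3.4 2.0 3.6
  endloop
 endfacet
 facet normal 0.730 -0.646 -0.225
  outer loop
   vertex 2.2 1.2 2.0
   vertex 3.4 2.0 3.6
   vertex 1.2 0.0 2.2
  endloop
 endfacet
 facet normal 0.830 -0.223 -0.511
  outer loop
   vertex 2.2 1.2 2.0
   vertex 3.0 2.8 2.6
   vertex 3.4 2.0 3.6
  endloop
 endfacet
 facet normal 0.343 -0.426 -0.837
  outer loop
   vertex 2.2 1.2 2.0
   vertex 1.2 0.0 2.2
   vertex 0.0 1.0 1.2
  endloop
 endfacet
 facet normal 0.321 0.188 -0.928
  outer loop
   vertex 2.2 1.2 2.0
   vertex 0.0 1.0 1.2
   vertex 3.0 2.8 2.6
  endloop
 endfacet
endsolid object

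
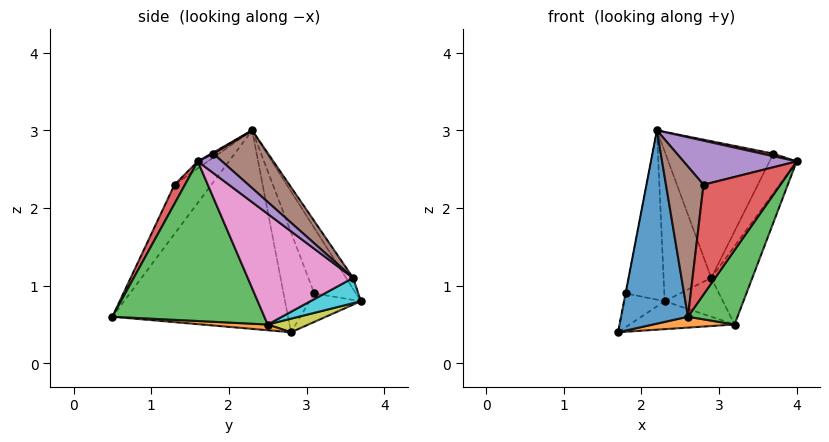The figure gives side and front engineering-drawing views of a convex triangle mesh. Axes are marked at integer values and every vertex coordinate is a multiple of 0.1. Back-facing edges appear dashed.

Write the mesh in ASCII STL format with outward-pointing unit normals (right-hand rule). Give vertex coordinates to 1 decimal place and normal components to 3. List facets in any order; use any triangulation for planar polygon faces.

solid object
 facet normal -0.929 -0.354 0.111
  outer loop
   vertex 2.2 2.3 3.0
   vertex 1.7 2.8 0.4
   vertex 2.6 0.5 0.6
  endloop
 endfacet
 facet normal 0.053 -0.066 -0.996
  outer loop
   vertex 3.2 2.5 0.5
   vertex 2.6 0.5 0.6
   vertex 1.7 2.8 0.4
  endloop
 endfacet
 facet normal 0.852 -0.278 -0.444
  outer loop
   vertex 3.2 2.5 0.5
   vertex 4.0 1.6 2.6
   vertex 2.6 0.5 0.6
  endloop
 endfacet
 facet normal 0.123 -0.903 0.411
  outer loop
   vertex 2.8 1.3 2.3
   vertex 2.6 0.5 0.6
   vertex 4.0 1.6 2.6
  endloop
 endfacet
 facet normal -0.052 -0.594 0.803
  outer loop
   vertex 2.8 1.3 2.3
   vertex 4.0 1.6 2.6
   vertex 2.2 2.3 3.0
  endloop
 endfacet
 facet normal -0.647 -0.658 0.386
  outer loop
   vertex 2.8 1.3 2.3
   vertex 2.2 2.3 3.0
   vertex 2.6 0.5 0.6
  endloop
 endfacet
 facet normal 0.914 0.356 -0.196
  outer loop
   vertex 2.9 3.6 1.1
   vertex 4.0 1.6 2.6
   vertex 3.2 2.5 0.5
  endloop
 endfacet
 facet normal -0.982 0.010 0.191
  outer loop
   vertex 1.8 3.1 0.9
   vertex 1.7 2.8 0.4
   vertex 2.2 2.3 3.0
  endloop
 endfacet
 facet normal 0.128 0.330 -0.935
  outer loop
   vertex 2.3 3.7 0.8
   vertex 3.2 2.5 0.5
   vertex 1.7 2.8 0.4
  endloop
 endfacet
 facet normal 0.450 0.519 -0.727
  outer loop
   vertex 2.3 3.7 0.8
   vertex 2.9 3.6 1.1
   vertex 3.2 2.5 0.5
  endloop
 endfacet
 facet normal -0.768 0.605 -0.209
  outer loop
   vertex 2.3 3.7 0.8
   vertex 1.7 2.8 0.4
   vertex 1.8 3.1 0.9
  endloop
 endfacet
 facet normal -0.124 0.840 0.529
  outer loop
   vertex 2.3 3.7 0.8
   vertex 2.2 2.3 3.0
   vertex 2.9 3.6 1.1
  endloop
 endfacet
 facet normal -0.682 0.630 0.370
  outer loop
   vertex 2.3 3.7 0.8
   vertex 1.8 3.1 0.9
   vertex 2.2 2.3 3.0
  endloop
 endfacet
 facet normal 0.062 -0.371 0.927
  outer loop
   vertex 3.7 1.8 2.7
   vertex 2.2 2.3 3.0
   vertex 4.0 1.6 2.6
  endloop
 endfacet
 facet normal 0.594 0.666 0.452
  outer loop
   vertex 3.7 1.8 2.7
   vertex 4.0 1.6 2.6
   vertex 2.9 3.6 1.1
  endloop
 endfacet
 facet normal 0.357 0.704 0.613
  outer loop
   vertex 3.7 1.8 2.7
   vertex 2.9 3.6 1.1
   vertex 2.2 2.3 3.0
  endloop
 endfacet
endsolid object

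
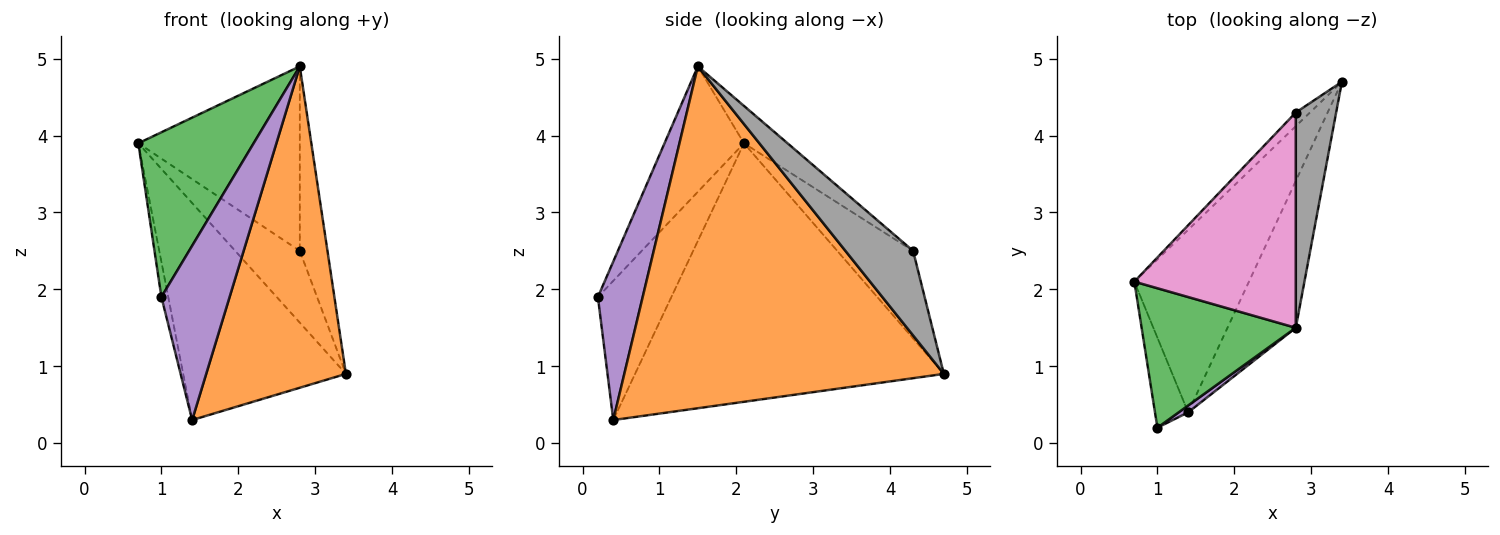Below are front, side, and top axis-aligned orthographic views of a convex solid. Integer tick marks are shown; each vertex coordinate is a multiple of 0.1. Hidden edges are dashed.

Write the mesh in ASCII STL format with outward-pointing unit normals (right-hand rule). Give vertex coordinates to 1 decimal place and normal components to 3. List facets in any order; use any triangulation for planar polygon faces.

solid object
 facet normal -0.824 0.434 -0.365
  outer loop
   vertex 1.4 0.4 0.3
   vertex 0.7 2.1 3.9
   vertex 3.4 4.7 0.9
  endloop
 endfacet
 facet normal 0.901 -0.394 -0.180
  outer loop
   vertex 1.4 0.4 0.3
   vertex 3.4 4.7 0.9
   vertex 2.8 1.5 4.9
  endloop
 endfacet
 facet normal -0.465 -0.676 0.572
  outer loop
   vertex 1.0 0.2 1.9
   vertex 2.8 1.5 4.9
   vertex 0.7 2.1 3.9
  endloop
 endfacet
 facet normal -0.969 0.090 -0.231
  outer loop
   vertex 1.0 0.2 1.9
   vertex 0.7 2.1 3.9
   vertex 1.4 0.4 0.3
  endloop
 endfacet
 facet normal 0.549 -0.835 0.033
  outer loop
   vertex 1.0 0.2 1.9
   vertex 1.4 0.4 0.3
   vertex 2.8 1.5 4.9
  endloop
 endfacet
 facet normal -0.756 0.643 -0.123
  outer loop
   vertex 2.8 4.3 2.5
   vertex 3.4 4.7 0.9
   vertex 0.7 2.1 3.9
  endloop
 endfacet
 facet normal -0.173 0.641 0.748
  outer loop
   vertex 2.8 4.3 2.5
   vertex 0.7 2.1 3.9
   vertex 2.8 1.5 4.9
  endloop
 endfacet
 facet normal 0.847 0.346 0.404
  outer loop
   vertex 2.8 4.3 2.5
   vertex 2.8 1.5 4.9
   vertex 3.4 4.7 0.9
  endloop
 endfacet
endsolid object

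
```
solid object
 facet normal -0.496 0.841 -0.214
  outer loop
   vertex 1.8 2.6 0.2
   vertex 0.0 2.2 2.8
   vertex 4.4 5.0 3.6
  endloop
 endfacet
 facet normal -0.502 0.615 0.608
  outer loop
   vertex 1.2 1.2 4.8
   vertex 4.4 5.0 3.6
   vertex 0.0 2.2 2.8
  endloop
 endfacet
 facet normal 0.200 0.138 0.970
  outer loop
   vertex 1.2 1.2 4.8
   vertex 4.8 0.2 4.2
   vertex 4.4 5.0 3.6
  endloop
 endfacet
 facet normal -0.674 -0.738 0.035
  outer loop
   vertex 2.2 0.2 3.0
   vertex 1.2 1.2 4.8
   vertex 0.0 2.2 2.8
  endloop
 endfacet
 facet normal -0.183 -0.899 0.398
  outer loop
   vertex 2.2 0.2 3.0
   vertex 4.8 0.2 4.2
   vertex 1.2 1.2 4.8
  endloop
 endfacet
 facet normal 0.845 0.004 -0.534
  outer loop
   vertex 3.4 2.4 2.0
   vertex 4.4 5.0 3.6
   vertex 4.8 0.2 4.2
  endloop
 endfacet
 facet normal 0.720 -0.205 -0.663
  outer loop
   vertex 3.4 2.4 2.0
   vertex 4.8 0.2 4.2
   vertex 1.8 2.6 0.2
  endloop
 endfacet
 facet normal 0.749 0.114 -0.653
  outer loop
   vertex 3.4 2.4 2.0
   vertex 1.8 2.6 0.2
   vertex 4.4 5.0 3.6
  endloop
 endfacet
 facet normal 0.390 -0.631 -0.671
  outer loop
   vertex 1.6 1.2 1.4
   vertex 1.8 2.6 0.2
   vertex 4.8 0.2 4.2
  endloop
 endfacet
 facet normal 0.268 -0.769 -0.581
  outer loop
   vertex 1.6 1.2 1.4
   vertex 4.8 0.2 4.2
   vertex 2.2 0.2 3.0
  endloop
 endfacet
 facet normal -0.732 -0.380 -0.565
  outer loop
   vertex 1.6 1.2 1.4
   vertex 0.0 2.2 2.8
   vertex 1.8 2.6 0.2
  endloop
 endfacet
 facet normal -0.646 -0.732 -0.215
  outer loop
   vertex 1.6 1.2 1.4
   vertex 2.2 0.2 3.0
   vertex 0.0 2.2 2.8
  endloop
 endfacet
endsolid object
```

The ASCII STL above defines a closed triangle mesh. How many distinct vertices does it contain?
8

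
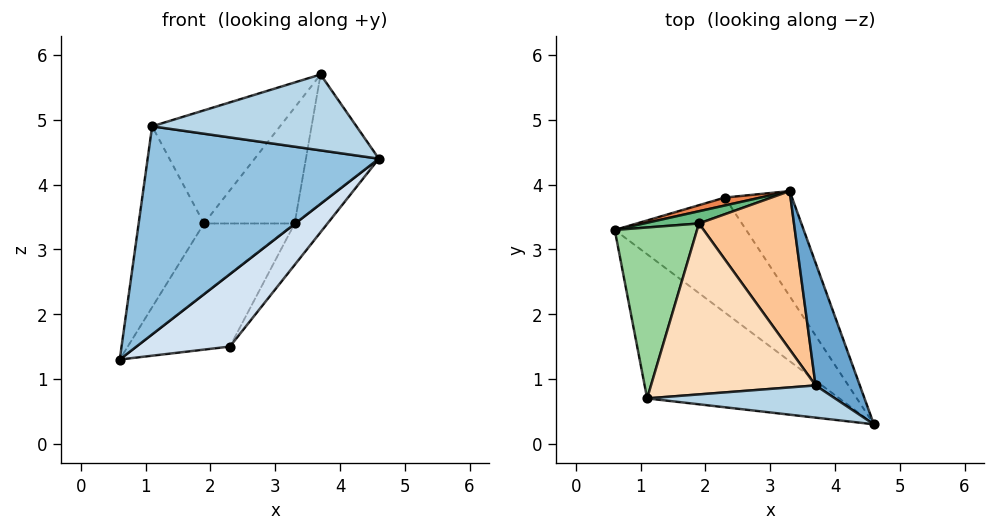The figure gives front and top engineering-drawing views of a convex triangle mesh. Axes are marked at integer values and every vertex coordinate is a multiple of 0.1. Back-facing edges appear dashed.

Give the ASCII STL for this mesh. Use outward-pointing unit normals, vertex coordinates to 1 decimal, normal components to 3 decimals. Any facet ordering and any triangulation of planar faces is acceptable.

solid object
 facet normal 0.828 0.406 0.386
  outer loop
   vertex 3.7 0.9 5.7
   vertex 4.6 0.3 4.4
   vertex 3.3 3.9 3.4
  endloop
 endfacet
 facet normal -0.173 -0.810 -0.561
  outer loop
   vertex 1.1 0.7 4.9
   vertex 0.6 3.3 1.3
   vertex 4.6 0.3 4.4
  endloop
 endfacet
 facet normal -0.049 -0.919 0.390
  outer loop
   vertex 1.1 0.7 4.9
   vertex 4.6 0.3 4.4
   vertex 3.7 0.9 5.7
  endloop
 endfacet
 facet normal 0.248 -0.516 -0.820
  outer loop
   vertex 2.3 3.8 1.5
   vertex 4.6 0.3 4.4
   vertex 0.6 3.3 1.3
  endloop
 endfacet
 facet normal -0.292 0.951 0.104
  outer loop
   vertex 2.3 3.8 1.5
   vertex 0.6 3.3 1.3
   vertex 3.3 3.9 3.4
  endloop
 endfacet
 facet normal 0.866 0.183 -0.465
  outer loop
   vertex 2.3 3.8 1.5
   vertex 3.3 3.9 3.4
   vertex 4.6 0.3 4.4
  endloop
 endfacet
 facet normal -0.206 0.578 0.790
  outer loop
   vertex 1.9 3.4 3.4
   vertex 3.7 0.9 5.7
   vertex 3.3 3.9 3.4
  endloop
 endfacet
 facet normal -0.287 0.529 0.799
  outer loop
   vertex 1.9 3.4 3.4
   vertex 1.1 0.7 4.9
   vertex 3.7 0.9 5.7
  endloop
 endfacet
 facet normal -0.332 0.929 0.161
  outer loop
   vertex 1.9 3.4 3.4
   vertex 3.3 3.9 3.4
   vertex 0.6 3.3 1.3
  endloop
 endfacet
 facet normal -0.759 0.473 0.447
  outer loop
   vertex 1.9 3.4 3.4
   vertex 0.6 3.3 1.3
   vertex 1.1 0.7 4.9
  endloop
 endfacet
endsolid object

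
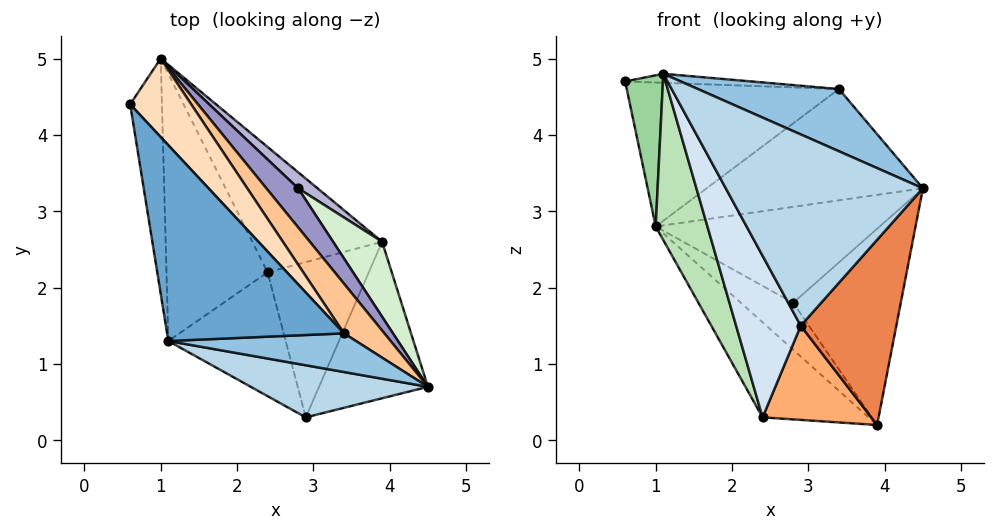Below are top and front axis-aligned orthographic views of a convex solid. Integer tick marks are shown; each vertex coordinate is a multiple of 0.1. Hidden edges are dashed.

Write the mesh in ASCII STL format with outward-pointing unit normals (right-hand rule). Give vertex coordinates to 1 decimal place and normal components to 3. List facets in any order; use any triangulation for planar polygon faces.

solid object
 facet normal 0.085 0.046 0.995
  outer loop
   vertex 3.4 1.4 4.6
   vertex 0.6 4.4 4.7
   vertex 1.1 1.3 4.8
  endloop
 endfacet
 facet normal 0.083 -0.847 0.526
  outer loop
   vertex 3.4 1.4 4.6
   vertex 1.1 1.3 4.8
   vertex 4.5 0.7 3.3
  endloop
 endfacet
 facet normal -0.054 -0.963 0.262
  outer loop
   vertex 2.9 0.3 1.5
   vertex 4.5 0.7 3.3
   vertex 1.1 1.3 4.8
  endloop
 endfacet
 facet normal -0.841 -0.429 -0.329
  outer loop
   vertex 2.9 0.3 1.5
   vertex 1.1 1.3 4.8
   vertex 2.4 2.2 0.3
  endloop
 endfacet
 facet normal 0.676 -0.563 -0.476
  outer loop
   vertex 2.9 0.3 1.5
   vertex 3.9 2.6 0.2
   vertex 4.5 0.7 3.3
  endloop
 endfacet
 facet normal 0.081 -0.517 -0.852
  outer loop
   vertex 2.9 0.3 1.5
   vertex 2.4 2.2 0.3
   vertex 3.9 2.6 0.2
  endloop
 endfacet
 facet normal 0.728 0.625 0.280
  outer loop
   vertex 1.0 5.0 2.8
   vertex 3.4 1.4 4.6
   vertex 4.5 0.7 3.3
  endloop
 endfacet
 facet normal 0.692 0.634 0.346
  outer loop
   vertex 1.0 5.0 2.8
   vertex 0.6 4.4 4.7
   vertex 3.4 1.4 4.6
  endloop
 endfacet
 facet normal -0.210 0.591 -0.779
  outer loop
   vertex 1.0 5.0 2.8
   vertex 3.9 2.6 0.2
   vertex 2.4 2.2 0.3
  endloop
 endfacet
 facet normal -0.954 -0.162 -0.252
  outer loop
   vertex 1.0 5.0 2.8
   vertex 1.1 1.3 4.8
   vertex 0.6 4.4 4.7
  endloop
 endfacet
 facet normal -0.932 -0.191 -0.308
  outer loop
   vertex 1.0 5.0 2.8
   vertex 2.4 2.2 0.3
   vertex 1.1 1.3 4.8
  endloop
 endfacet
 facet normal 0.744 0.624 0.238
  outer loop
   vertex 2.8 3.3 1.8
   vertex 4.5 0.7 3.3
   vertex 3.9 2.6 0.2
  endloop
 endfacet
 facet normal 0.735 0.628 0.255
  outer loop
   vertex 2.8 3.3 1.8
   vertex 1.0 5.0 2.8
   vertex 4.5 0.7 3.3
  endloop
 endfacet
 facet normal 0.732 0.645 0.221
  outer loop
   vertex 2.8 3.3 1.8
   vertex 3.9 2.6 0.2
   vertex 1.0 5.0 2.8
  endloop
 endfacet
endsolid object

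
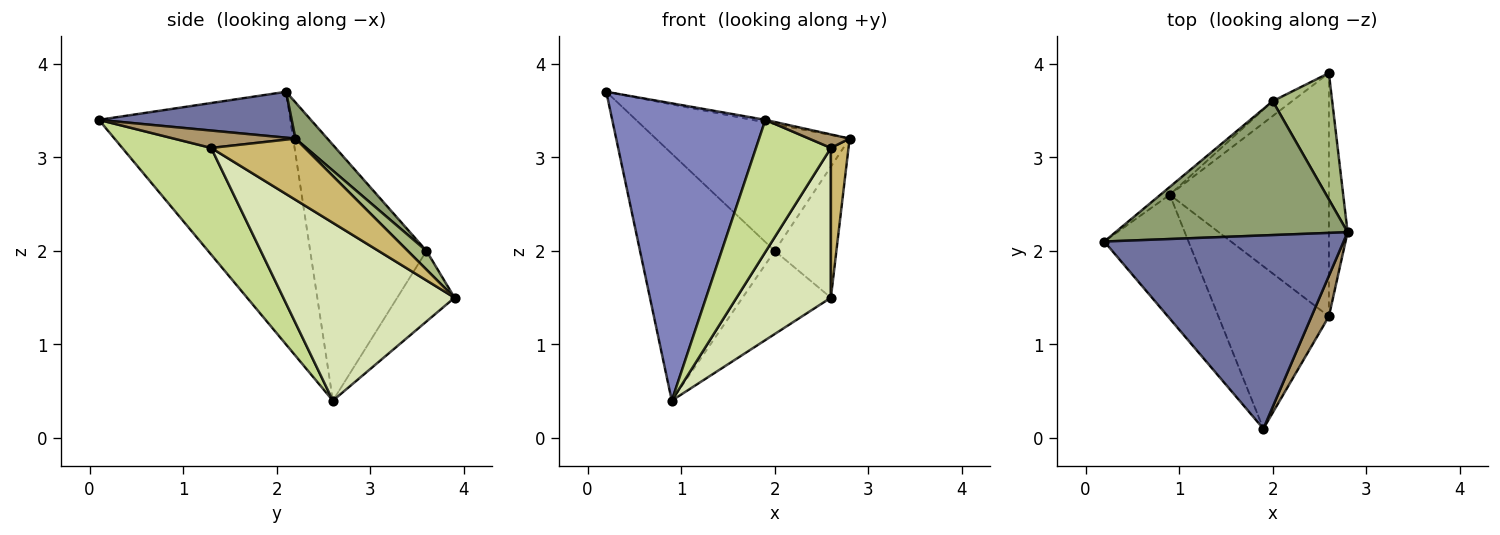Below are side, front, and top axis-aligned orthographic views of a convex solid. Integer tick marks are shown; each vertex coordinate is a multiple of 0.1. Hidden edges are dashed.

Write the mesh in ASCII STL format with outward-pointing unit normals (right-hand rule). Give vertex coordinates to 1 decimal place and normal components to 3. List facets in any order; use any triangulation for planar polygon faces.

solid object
 facet normal 0.188 0.013 0.982
  outer loop
   vertex 1.9 0.1 3.4
   vertex 2.8 2.2 3.2
   vertex 0.2 2.1 3.7
  endloop
 endfacet
 facet normal -0.756 -0.605 -0.252
  outer loop
   vertex 0.9 2.6 0.4
   vertex 1.9 0.1 3.4
   vertex 0.2 2.1 3.7
  endloop
 endfacet
 facet normal -0.653 0.757 -0.024
  outer loop
   vertex 2.0 3.6 2.0
   vertex 0.9 2.6 0.4
   vertex 0.2 2.1 3.7
  endloop
 endfacet
 facet normal -0.538 0.830 -0.148
  outer loop
   vertex 2.0 3.6 2.0
   vertex 2.6 3.9 1.5
   vertex 0.9 2.6 0.4
  endloop
 endfacet
 facet normal 0.113 0.683 0.722
  outer loop
   vertex 2.0 3.6 2.0
   vertex 0.2 2.1 3.7
   vertex 2.8 2.2 3.2
  endloop
 endfacet
 facet normal 0.213 0.703 0.678
  outer loop
   vertex 2.0 3.6 2.0
   vertex 2.8 2.2 3.2
   vertex 2.6 3.9 1.5
  endloop
 endfacet
 facet normal 0.600 -0.505 -0.621
  outer loop
   vertex 2.6 1.3 3.1
   vertex 1.9 0.1 3.4
   vertex 0.9 2.6 0.4
  endloop
 endfacet
 facet normal 0.689 -0.380 -0.617
  outer loop
   vertex 2.6 1.3 3.1
   vertex 0.9 2.6 0.4
   vertex 2.6 3.9 1.5
  endloop
 endfacet
 facet normal 0.688 -0.229 0.688
  outer loop
   vertex 2.6 1.3 3.1
   vertex 2.8 2.2 3.2
   vertex 1.9 0.1 3.4
  endloop
 endfacet
 facet normal 0.941 -0.177 -0.288
  outer loop
   vertex 2.6 1.3 3.1
   vertex 2.6 3.9 1.5
   vertex 2.8 2.2 3.2
  endloop
 endfacet
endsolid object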